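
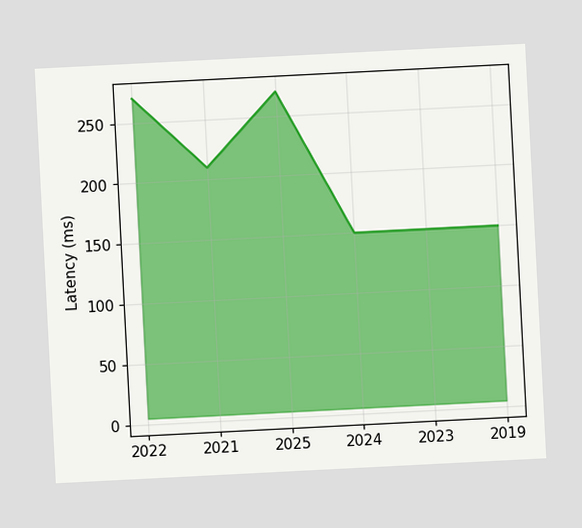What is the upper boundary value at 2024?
The chart is tilted about 3° counter-clockwise. At 2024 the upper boundary is at 150ms.

150ms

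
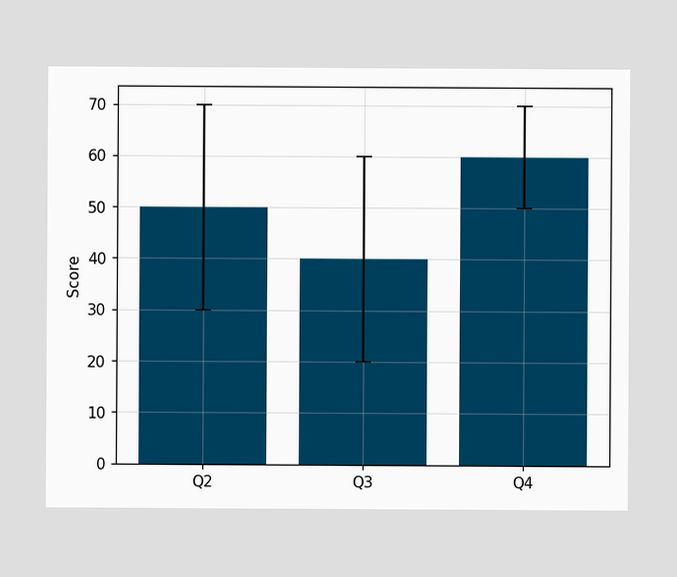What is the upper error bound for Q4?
The Q4 bar's upper whisker reaches 70.

70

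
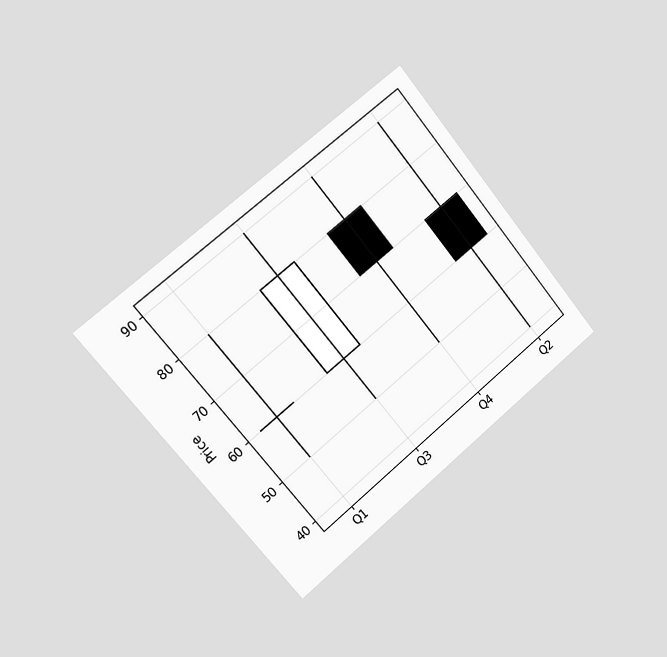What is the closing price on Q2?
The chart is tilted about 39° counter-clockwise and viewed slightly from the left. The Q2 candle closes at 60.

60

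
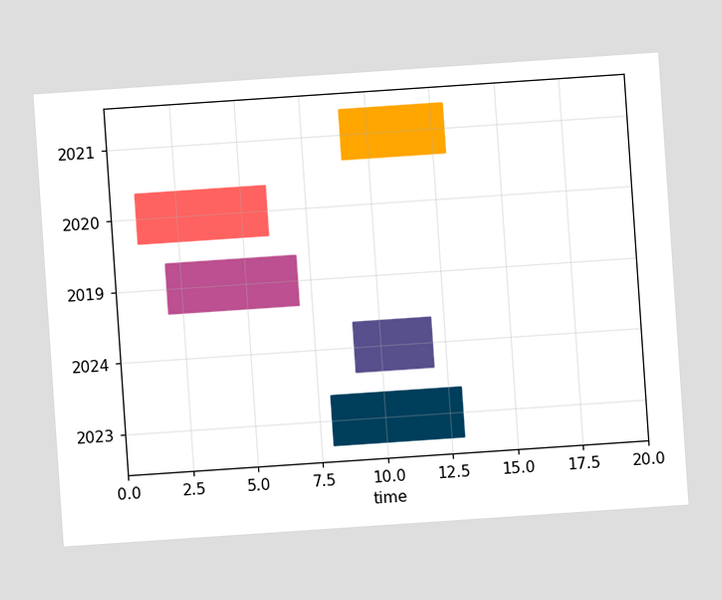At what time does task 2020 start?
The chart is tilted about 4° counter-clockwise. The 2020 bar begins at t=1.

1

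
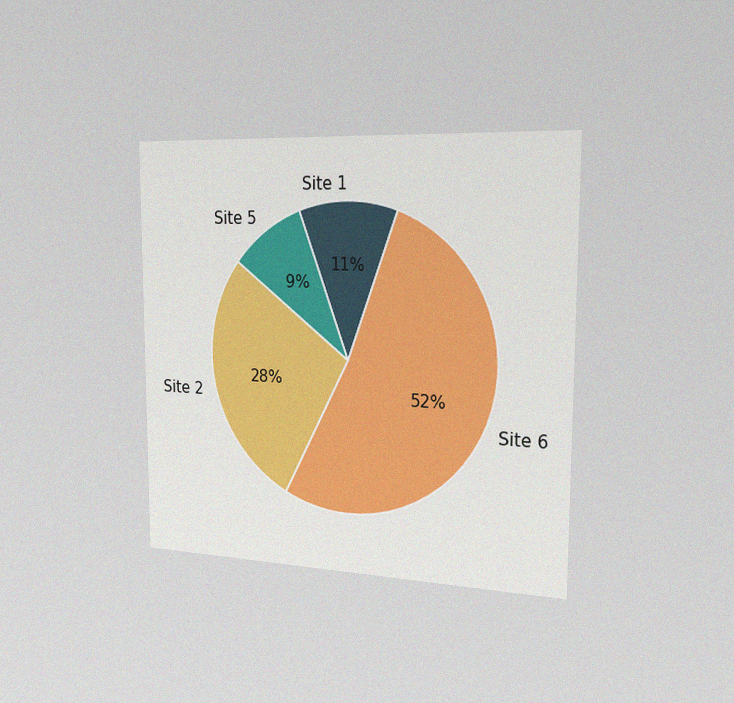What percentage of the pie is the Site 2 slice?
28%

The chart is viewed slightly from the right, with some photo noise. The Site 2 slice takes up 28% of the pie.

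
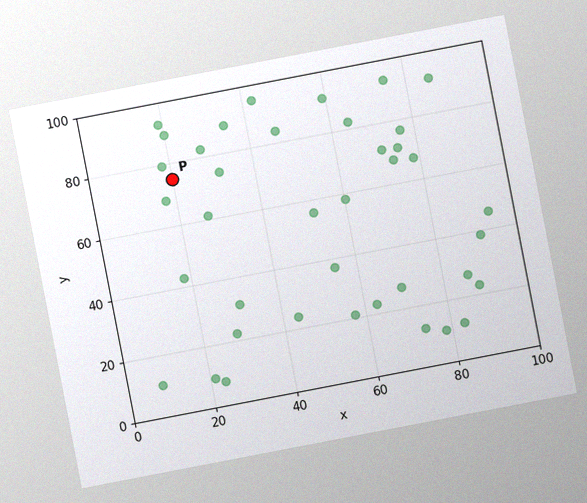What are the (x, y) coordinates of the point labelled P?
The chart is tilted about 11° counter-clockwise, with some photo noise. Following the gridlines from P to each axis, P sits at (20, 75).

(20, 75)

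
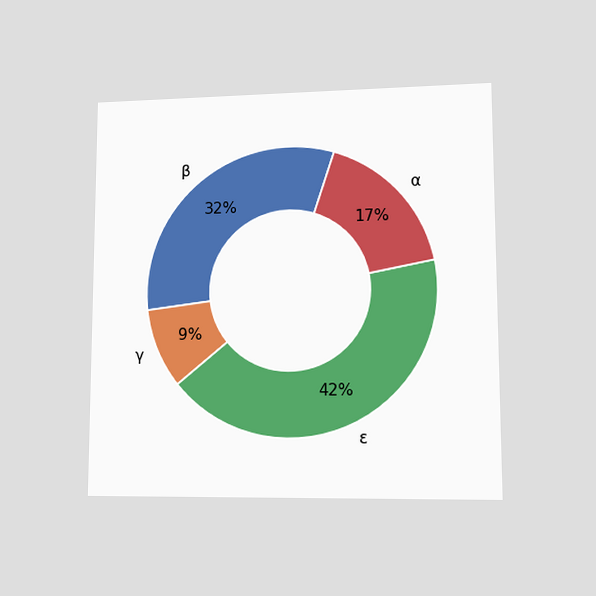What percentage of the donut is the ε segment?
The chart is viewed at a slight angle. The ε segment takes up 42% of the ring.

42%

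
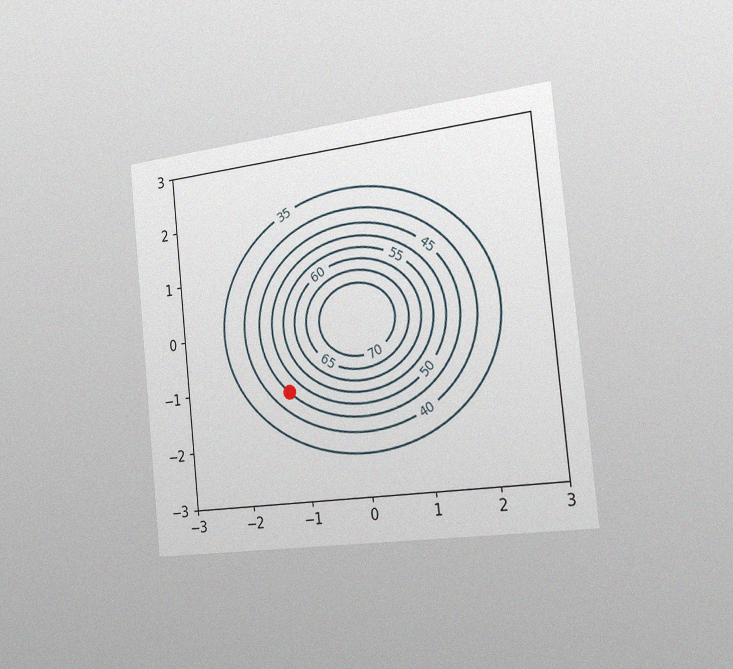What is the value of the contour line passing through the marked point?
The chart is tilted about 6° counter-clockwise and viewed slightly from the right, with some photo noise. The marked point sits on the contour labelled 45.

45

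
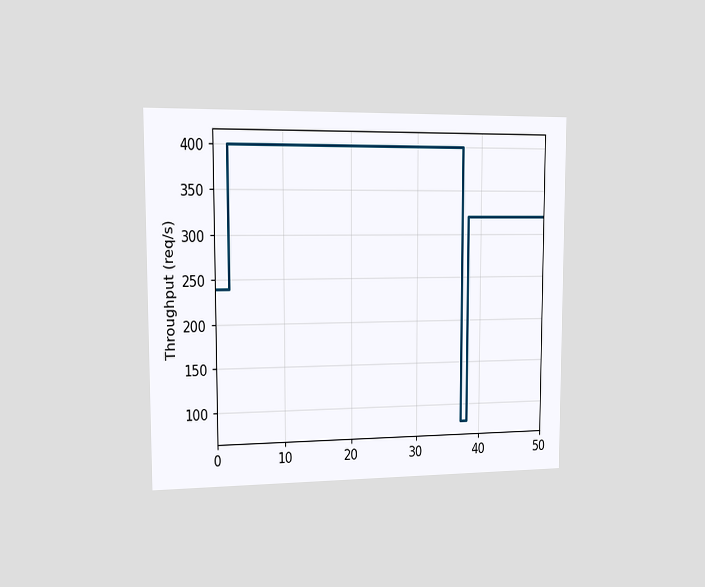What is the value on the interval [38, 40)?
320req/s

The chart is viewed slightly from the left. On [38, 40) the step sits at 320req/s.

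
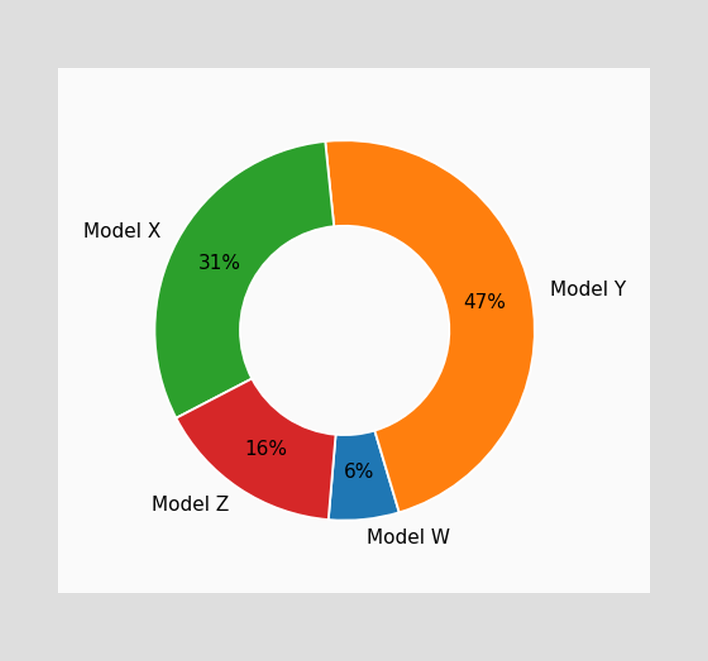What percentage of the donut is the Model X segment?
The Model X segment takes up 31% of the ring.

31%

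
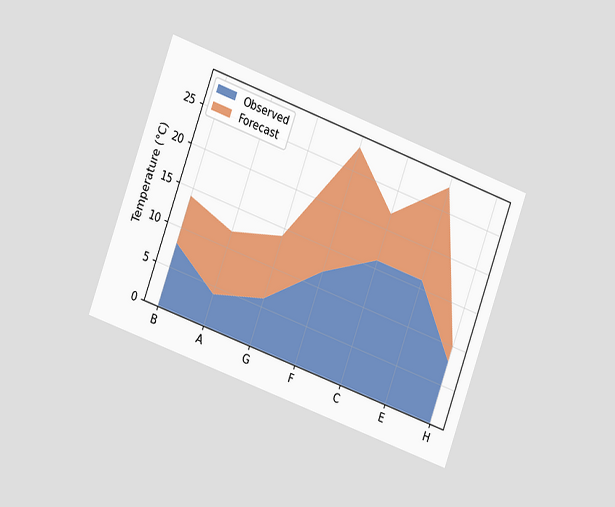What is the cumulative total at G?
The chart is tilted about 20° clockwise and viewed slightly from the left. The stacked total at G reaches 14°C.

14°C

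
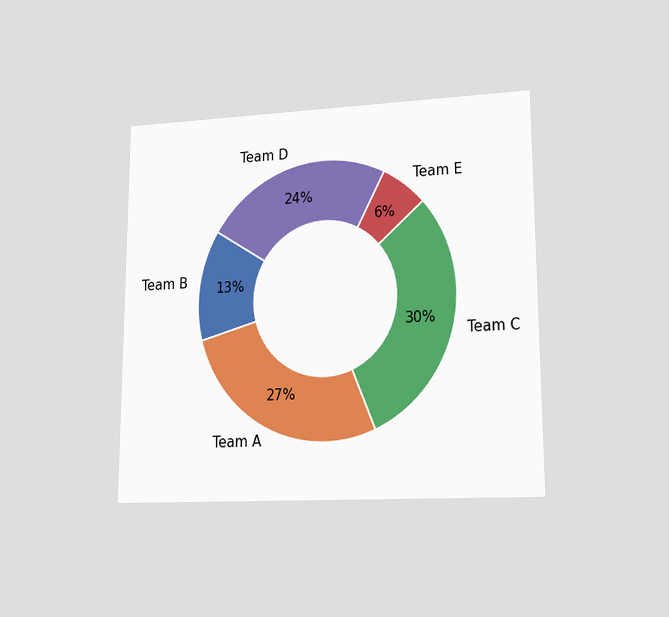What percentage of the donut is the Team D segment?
24%

The chart is viewed at a slight angle. The Team D segment takes up 24% of the ring.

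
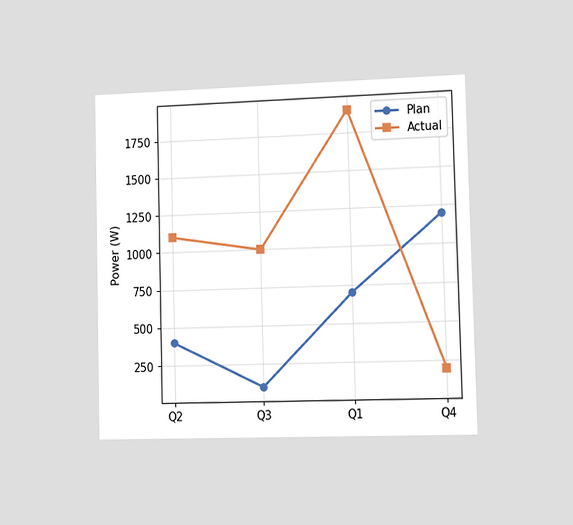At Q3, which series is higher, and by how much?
The chart is viewed slightly from the right. At Q3, Actual sits above the other line by 900W.

Actual, by 900W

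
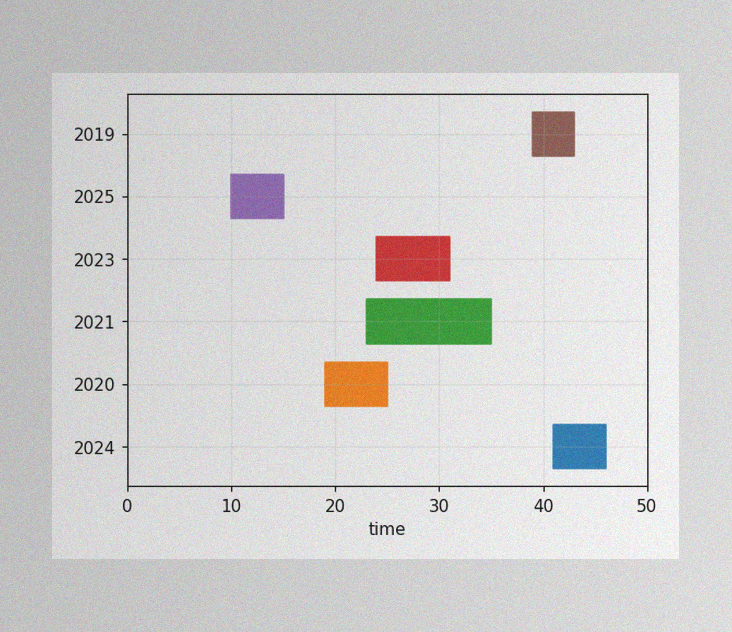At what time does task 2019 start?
39

The image has some photo noise and uneven lighting. The 2019 bar begins at t=39.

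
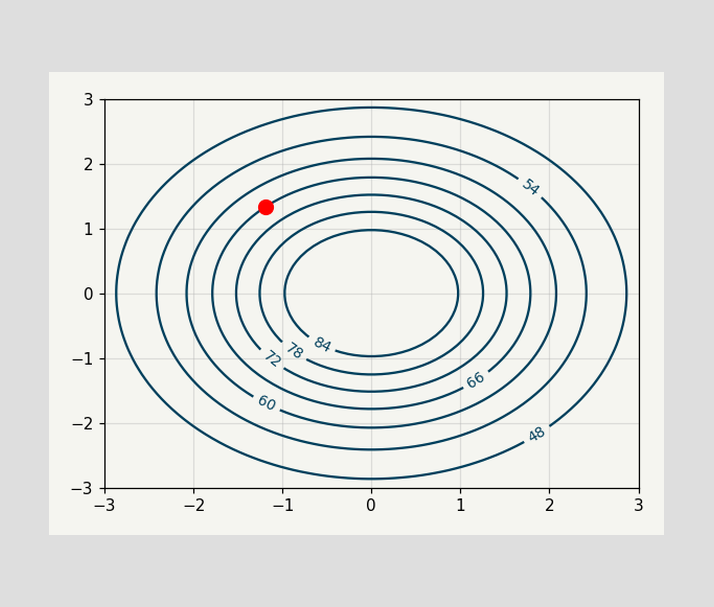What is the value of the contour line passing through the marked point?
The marked point sits on the contour labelled 66.

66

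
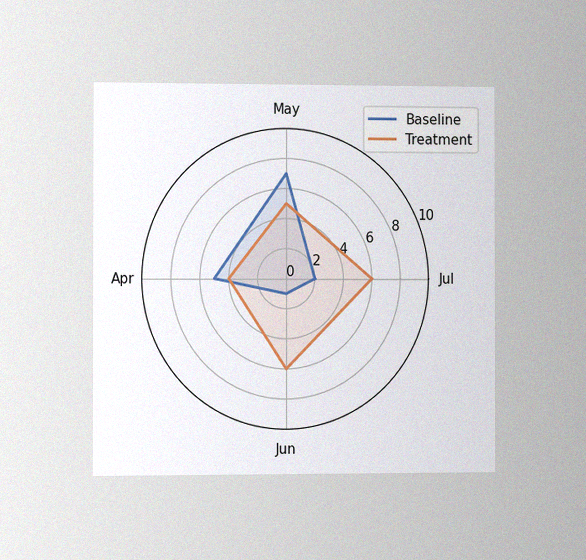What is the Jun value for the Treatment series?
The chart is viewed slightly from the left, with some photo noise. On the Jun axis, Treatment reaches 6.

6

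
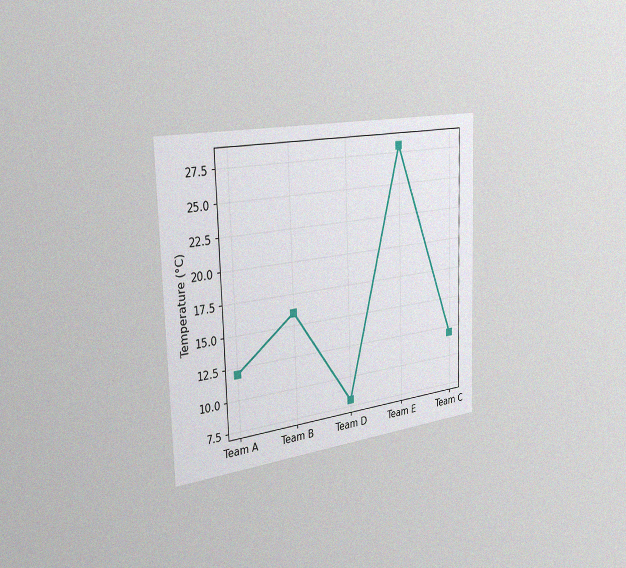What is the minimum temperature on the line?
8°C

The chart is viewed slightly from the left, with some photo noise. The lowest point is at Team D, and reading across to the y-axis gives 8°C.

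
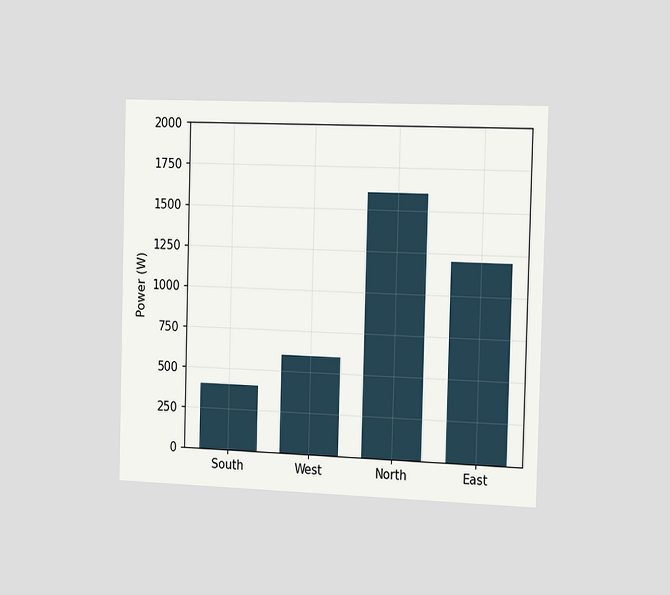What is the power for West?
The chart is viewed slightly from the right. Reading along the chart's y-axis, the West bar reaches 600W.

600W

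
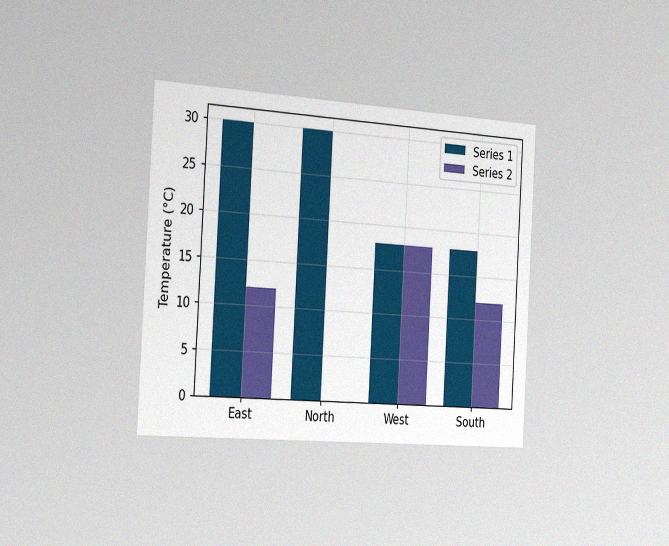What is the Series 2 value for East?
12°C

The chart is tilted about 3° clockwise and viewed slightly from the left, with some photo noise. The Series 2 bar at East reaches 12°C on the y-axis.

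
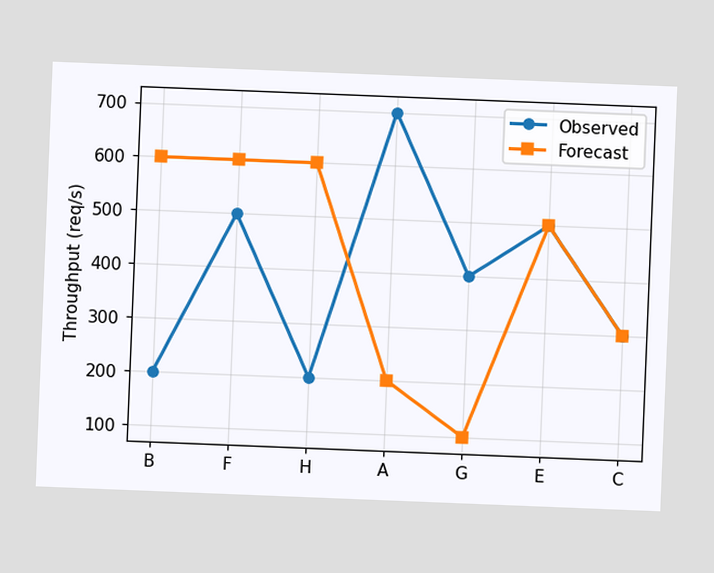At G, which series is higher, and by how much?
The chart is tilted about 2° clockwise. At G, Observed sits above the other line by 300req/s.

Observed, by 300req/s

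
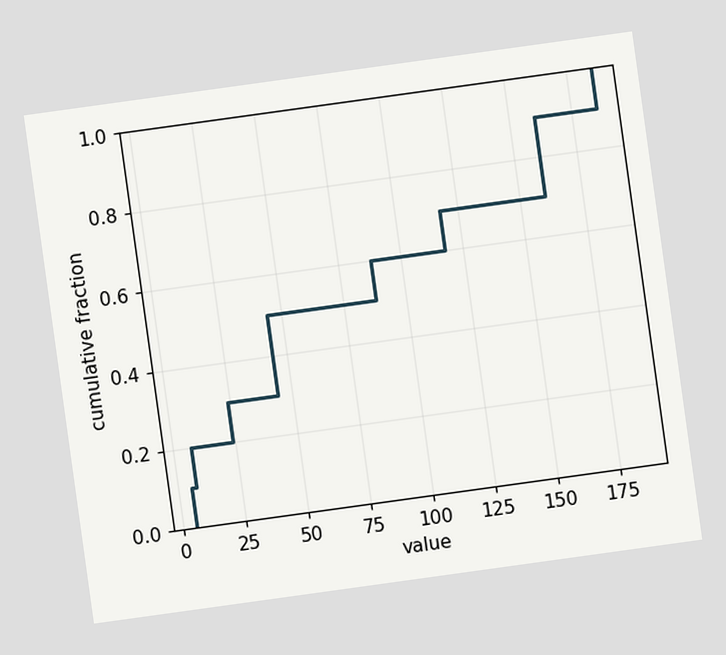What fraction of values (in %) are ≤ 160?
The chart is tilted about 8° counter-clockwise. At x=160 the ECDF step is at 90%.

90%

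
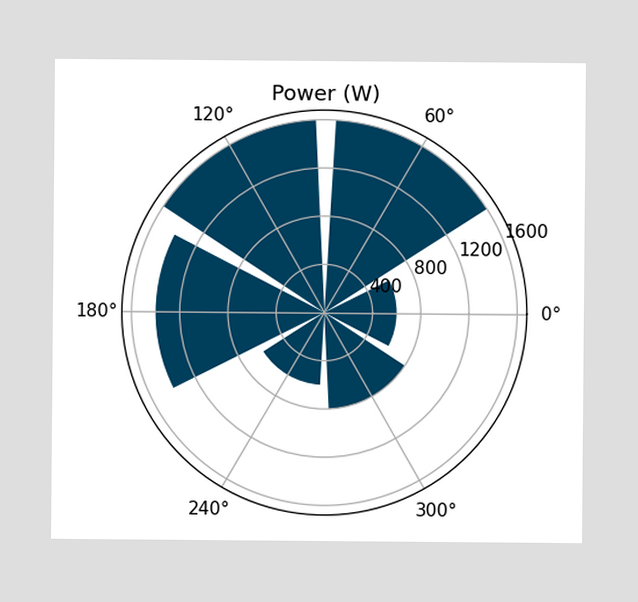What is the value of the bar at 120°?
1600W

The bar at 120° reaches 1600W on the radial axis.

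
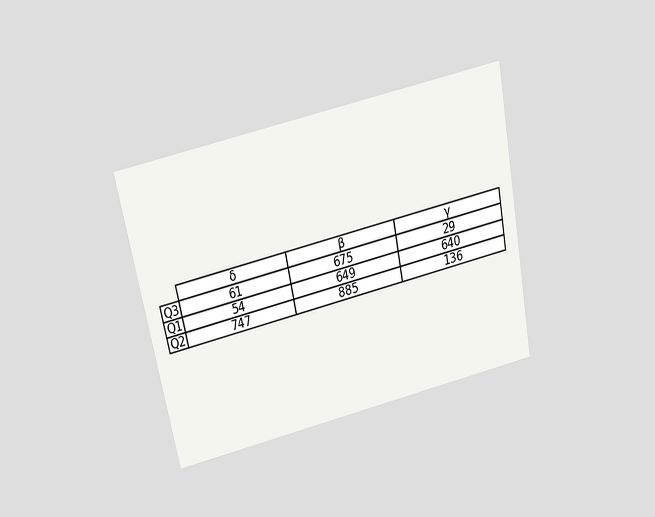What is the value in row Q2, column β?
885

The chart is tilted about 11° counter-clockwise and viewed slightly from above. The (Q2, β) cell reads 885.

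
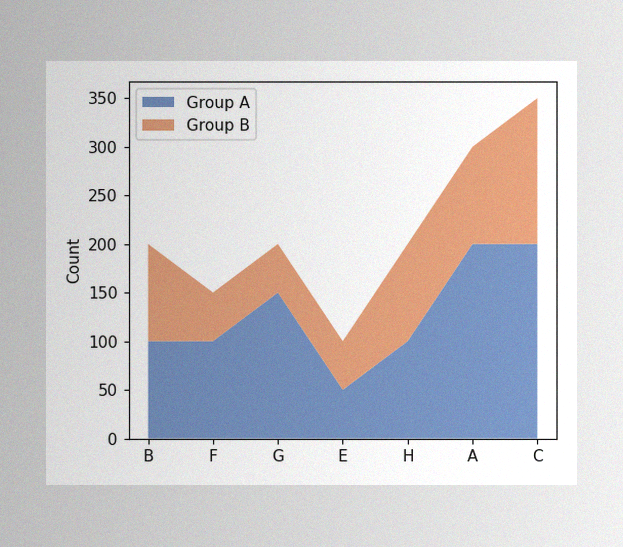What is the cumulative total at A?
The image has some photo noise and uneven lighting. The stacked total at A reaches 300.

300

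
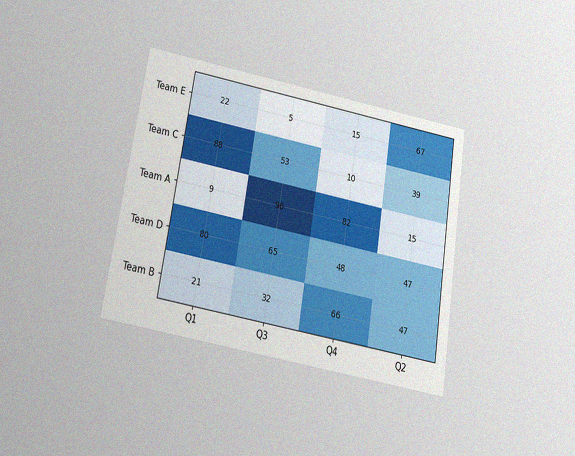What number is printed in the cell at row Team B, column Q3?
The chart is tilted about 9° clockwise and viewed slightly from below, with some photo noise. The (Team B, Q3) cell reads 32.

32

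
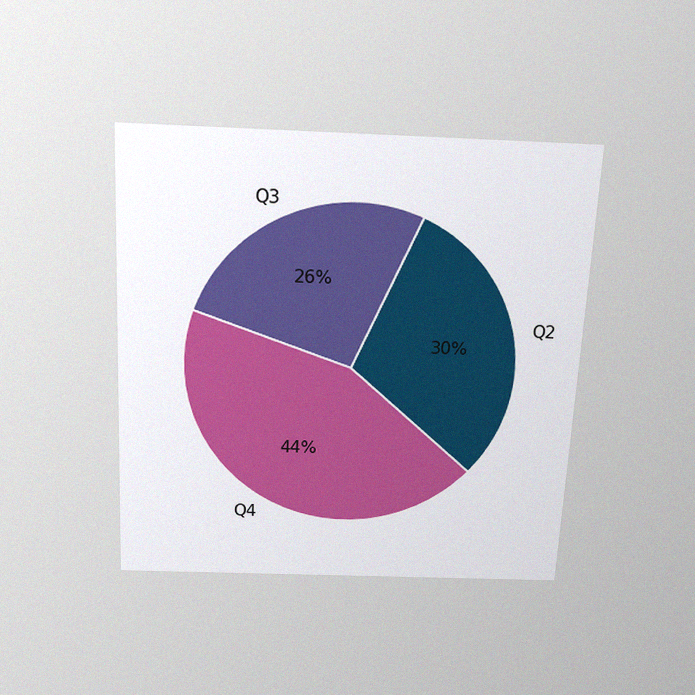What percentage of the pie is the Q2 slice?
30%

The chart is tilted about 3° clockwise and viewed slightly from above, with some photo noise. The Q2 slice takes up 30% of the pie.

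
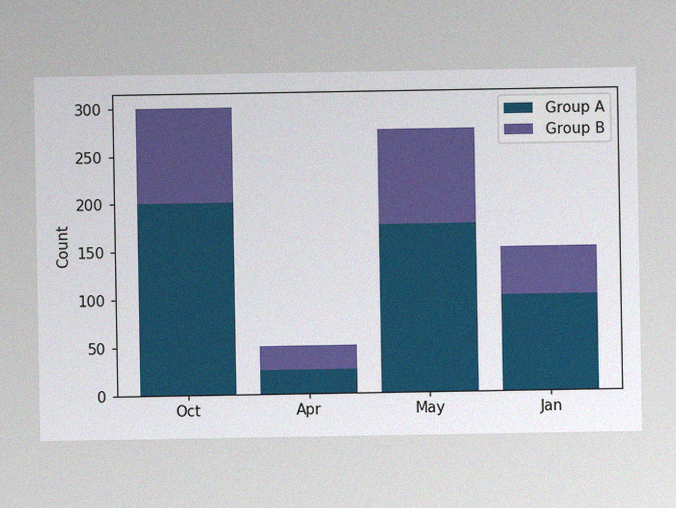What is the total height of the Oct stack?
300

The image has some photo noise and uneven lighting. The Oct stack's top reaches 300 on the y-axis.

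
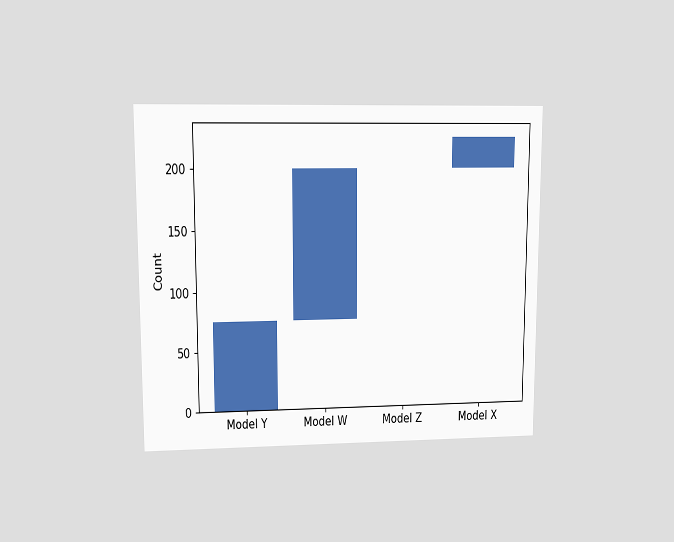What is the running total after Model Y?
75

The chart is viewed at a slight angle. After Model Y the running total reaches 75.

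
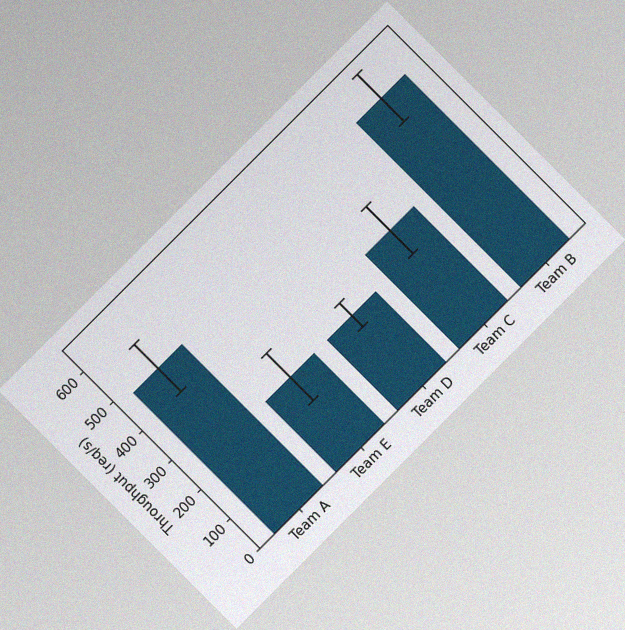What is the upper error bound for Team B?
640req/s

The chart is tilted about 45° counter-clockwise, with some photo noise. The Team B bar's upper whisker reaches 640req/s.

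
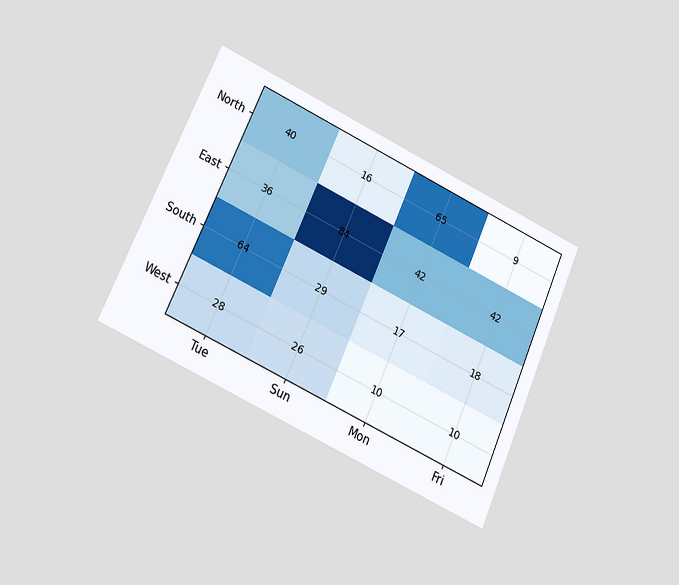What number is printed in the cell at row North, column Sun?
16

The chart is tilted about 24° clockwise and viewed at a slight angle. The (North, Sun) cell reads 16.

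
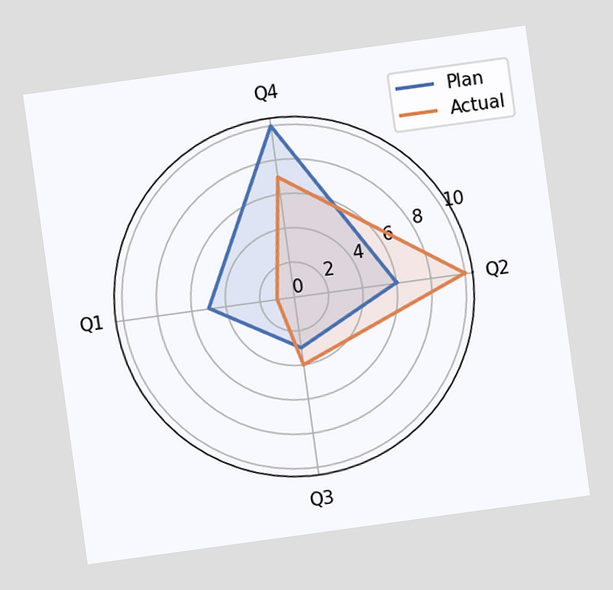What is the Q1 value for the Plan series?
The chart is tilted about 8° counter-clockwise. On the Q1 axis, Plan reaches 5.

5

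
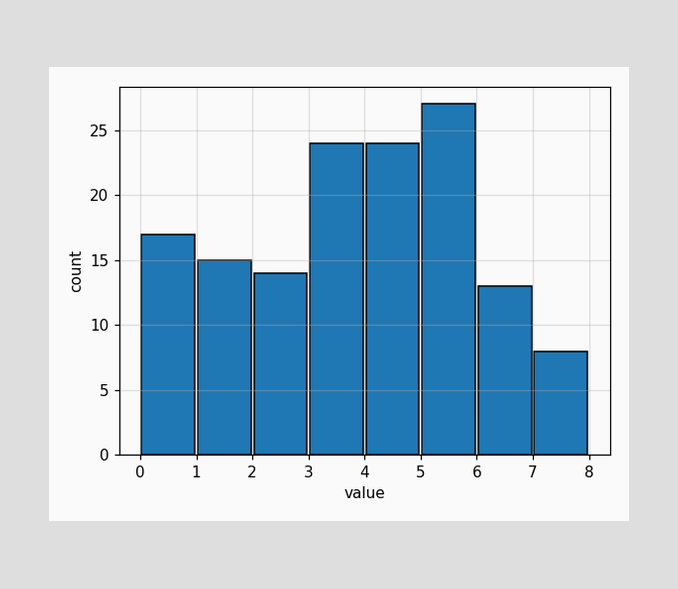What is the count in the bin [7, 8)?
8

The [7, 8) bin has height 8.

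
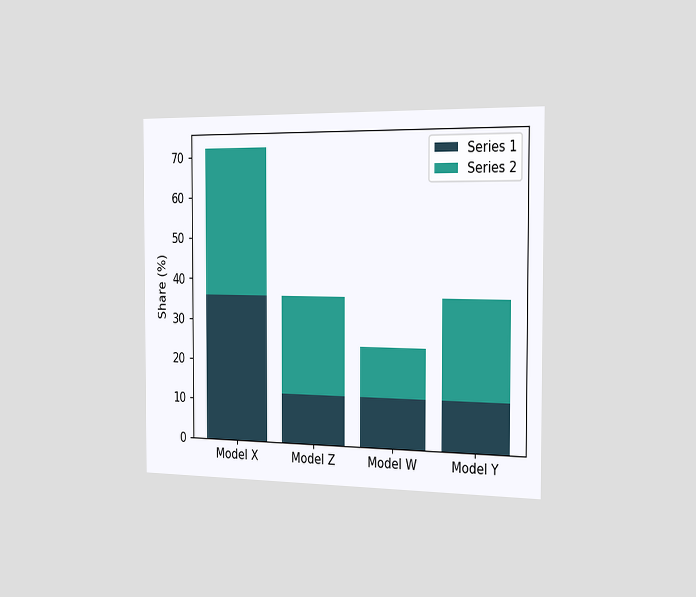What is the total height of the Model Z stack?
36%

The chart is viewed slightly from the right. The Model Z stack's top reaches 36% on the y-axis.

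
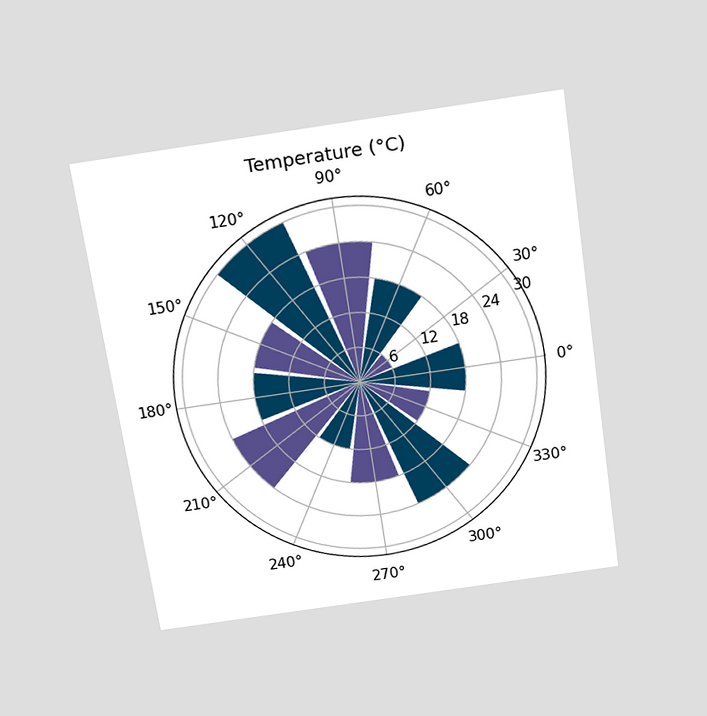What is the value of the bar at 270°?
18°C

The chart is tilted about 9° counter-clockwise and viewed slightly from above. The bar at 270° reaches 18°C on the radial axis.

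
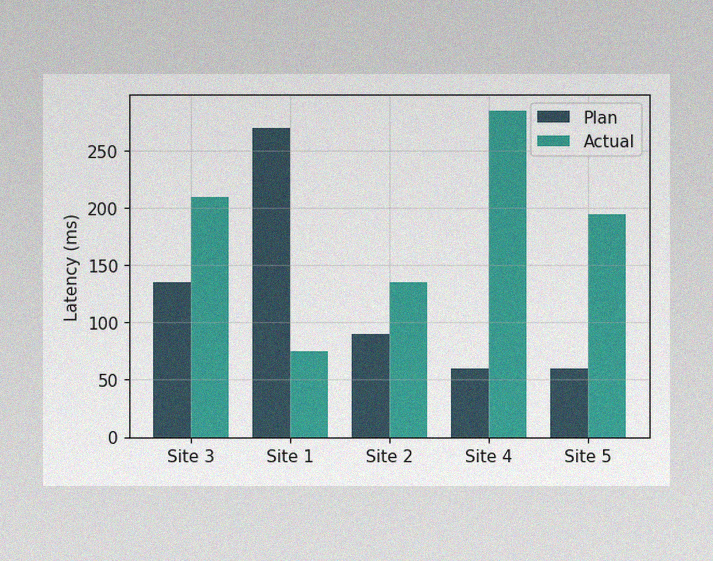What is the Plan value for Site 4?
60ms

The image has some photo noise and uneven lighting. The Plan bar at Site 4 reaches 60ms on the y-axis.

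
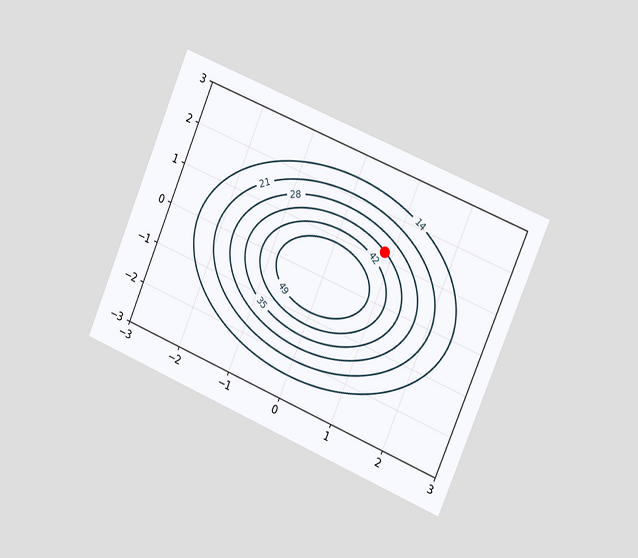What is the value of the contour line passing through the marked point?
35

The chart is tilted about 23° clockwise and viewed slightly from the right. The marked point sits on the contour labelled 35.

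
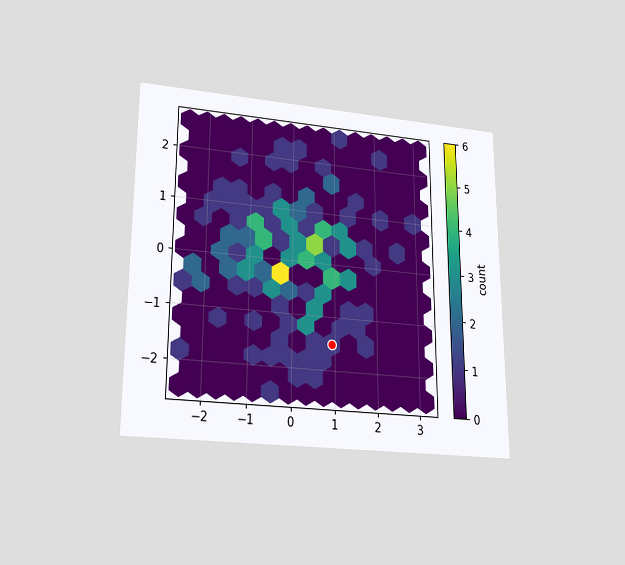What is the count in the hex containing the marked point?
1

The chart is viewed slightly from below. The marked hex reads 1 on the colorbar.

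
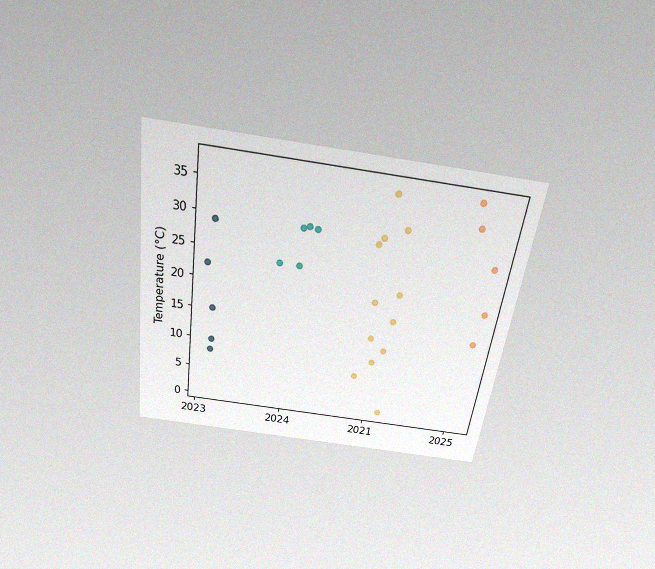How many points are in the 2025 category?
5

The chart is tilted about 8° clockwise and viewed slightly from above, with some photo noise. Counting the markers in the 2025 column gives 5.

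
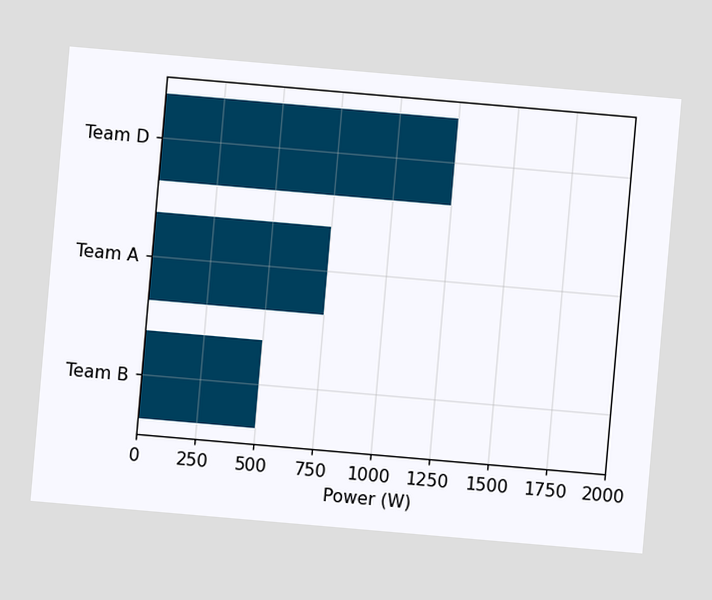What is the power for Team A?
The chart is tilted about 5° clockwise. Reading along the chart's x-axis, the Team A bar reaches 750W.

750W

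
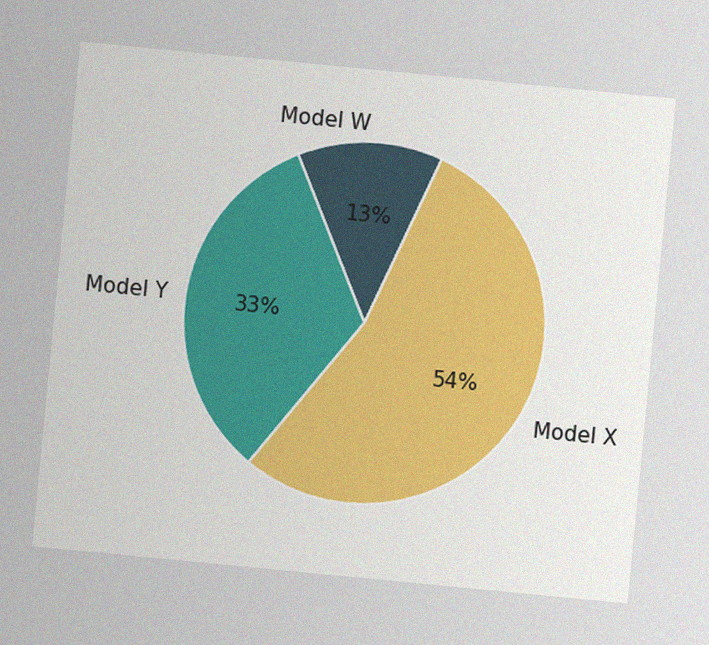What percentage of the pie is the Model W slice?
The chart is tilted about 5° clockwise, with some photo noise. The Model W slice takes up 13% of the pie.

13%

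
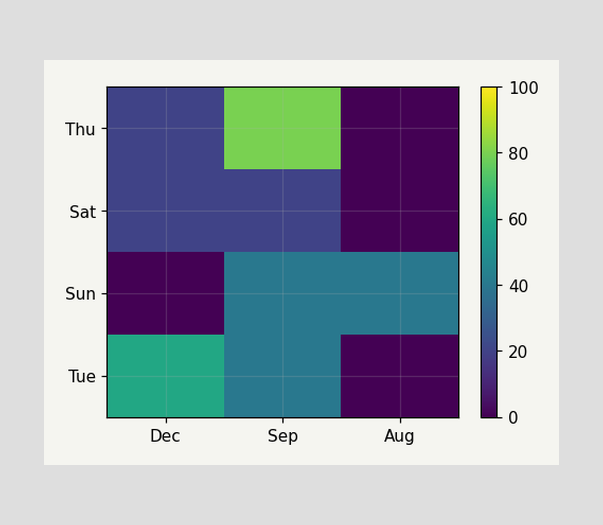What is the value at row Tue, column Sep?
40

Matching cell (Tue, Sep) against the colorbar gives 40.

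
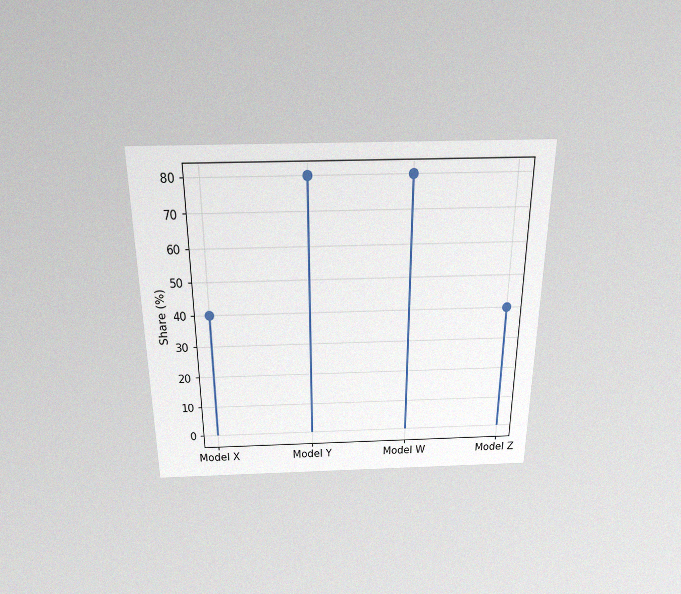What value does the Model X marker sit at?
The chart is viewed slightly from above, with some photo noise. The Model X marker sits at 40%.

40%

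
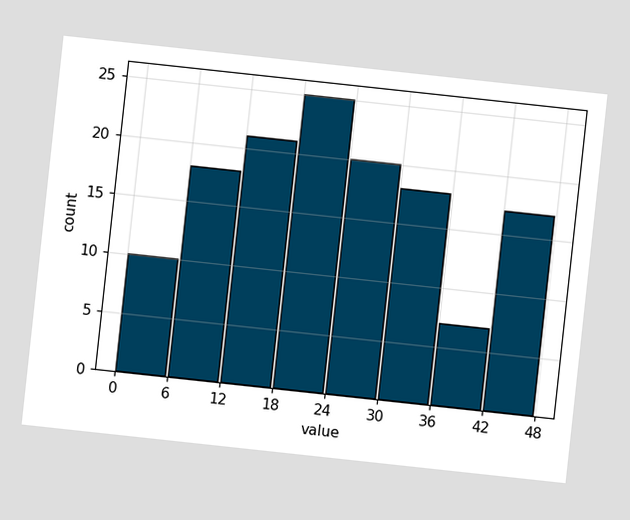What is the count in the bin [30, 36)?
18

The chart is tilted about 6° clockwise. The [30, 36) bin has height 18.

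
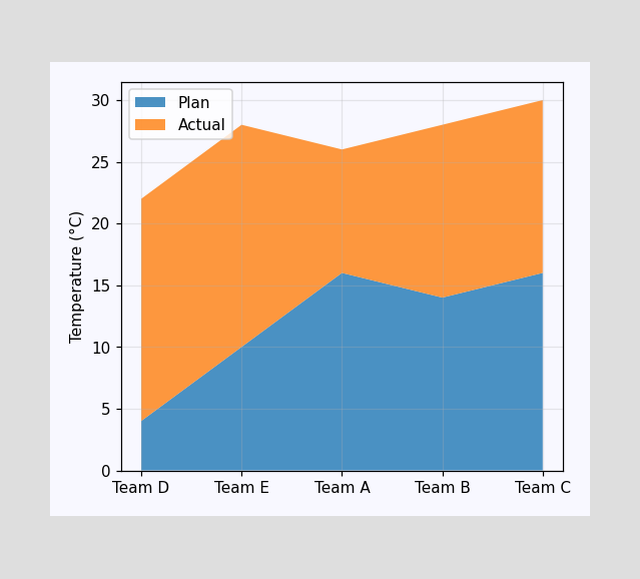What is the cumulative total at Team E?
28°C

The stacked total at Team E reaches 28°C.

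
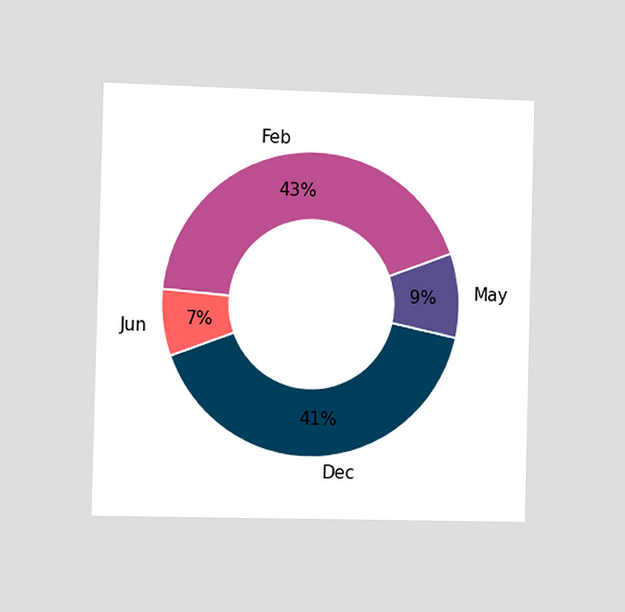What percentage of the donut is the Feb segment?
The chart is viewed slightly from the left. The Feb segment takes up 43% of the ring.

43%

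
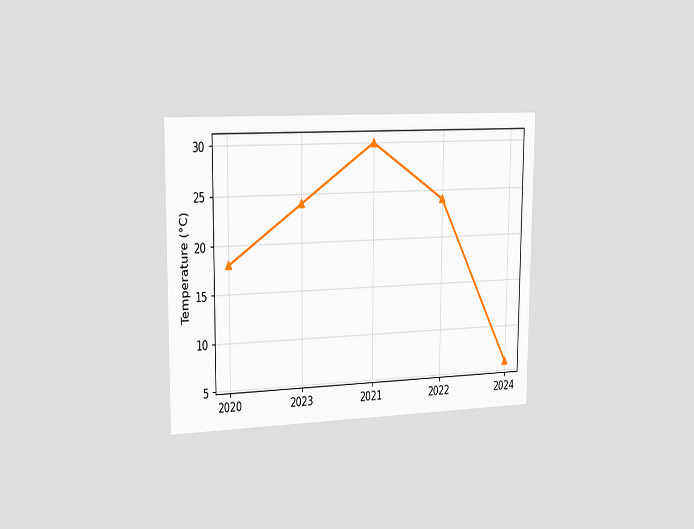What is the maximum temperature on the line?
The chart is viewed slightly from the left. The highest point is at 2021, and reading across to the y-axis gives 30°C.

30°C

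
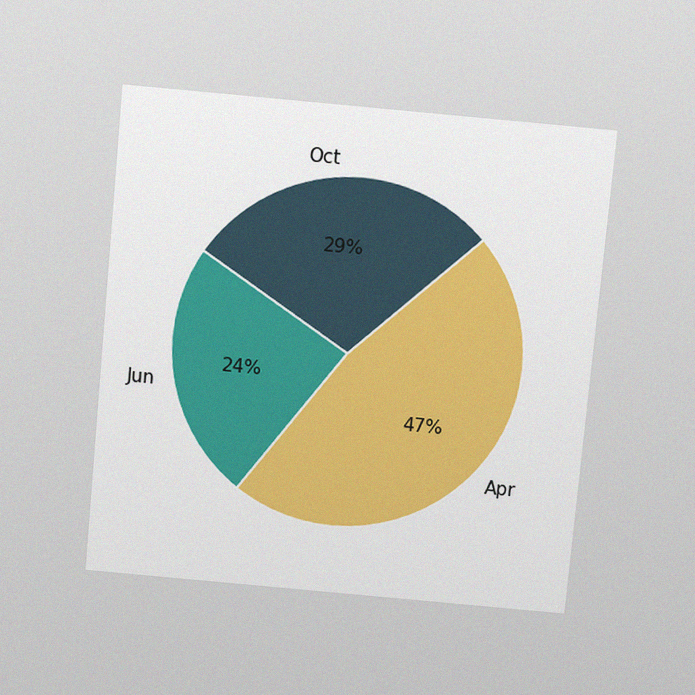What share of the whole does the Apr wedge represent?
47%

The chart is tilted about 5° clockwise and viewed slightly from above, with some photo noise. The Apr slice takes up 47% of the pie.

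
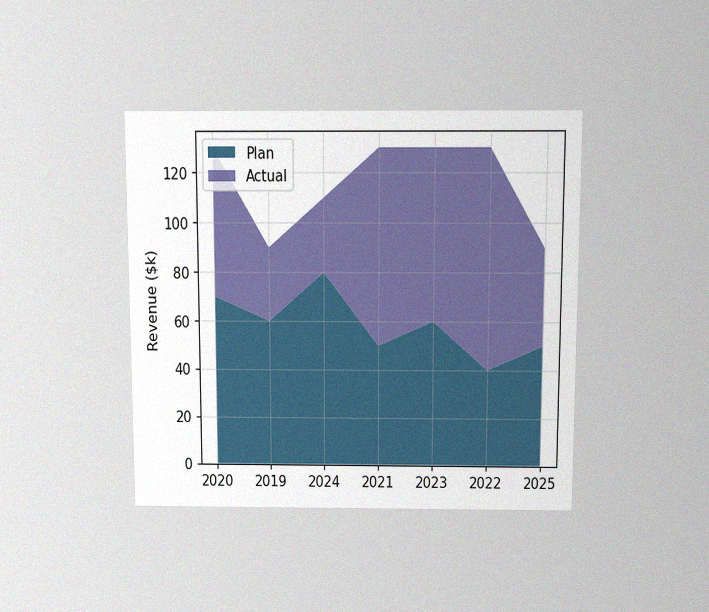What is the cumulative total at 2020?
$130k

The chart is viewed slightly from above, with some photo noise. The stacked total at 2020 reaches $130k.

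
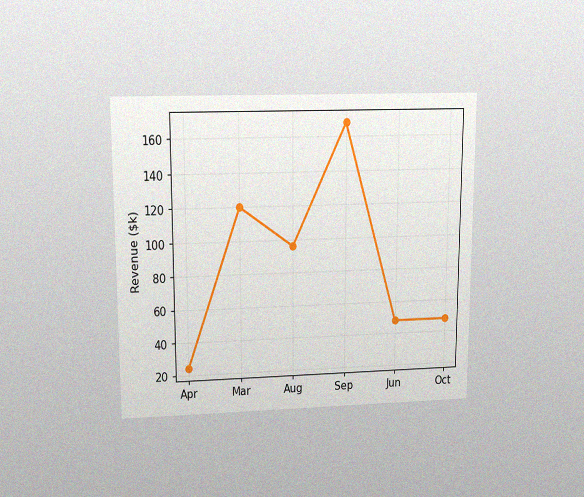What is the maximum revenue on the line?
$168k

The chart is viewed slightly from above, with some photo noise. The highest point is at Sep, and reading across to the y-axis gives $168k.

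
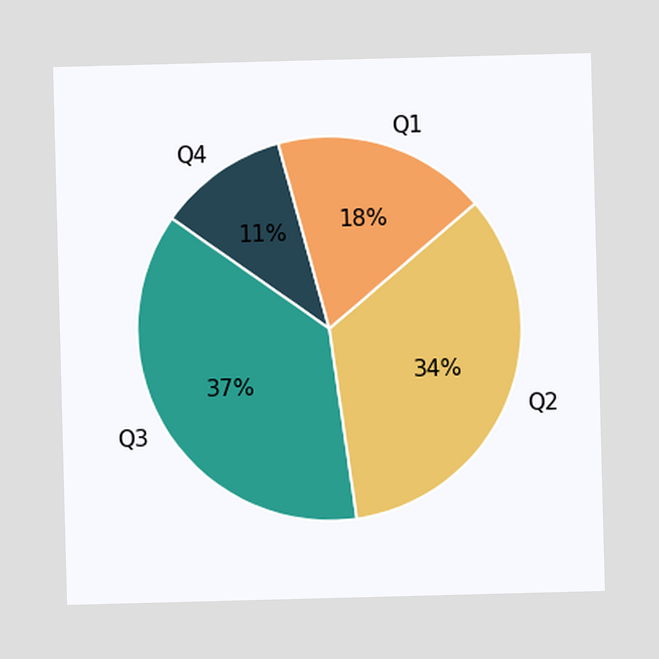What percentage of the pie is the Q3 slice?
37%

The Q3 slice takes up 37% of the pie.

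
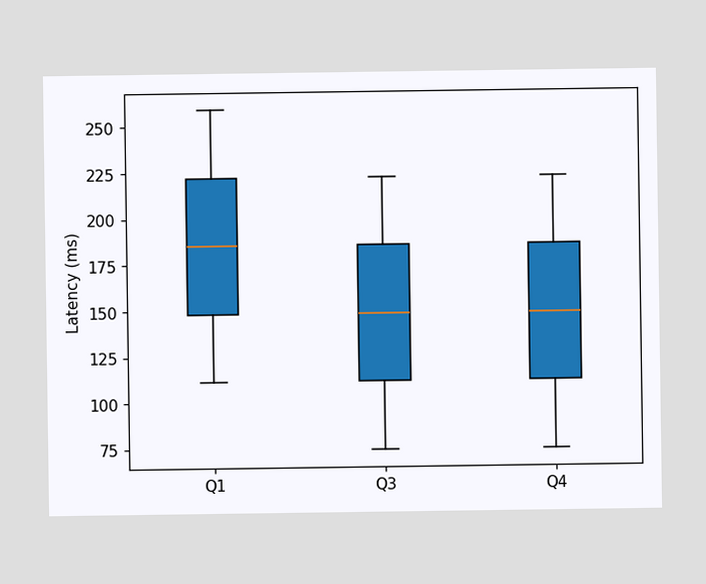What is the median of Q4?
148ms

The median line in the Q4 box sits at 148ms.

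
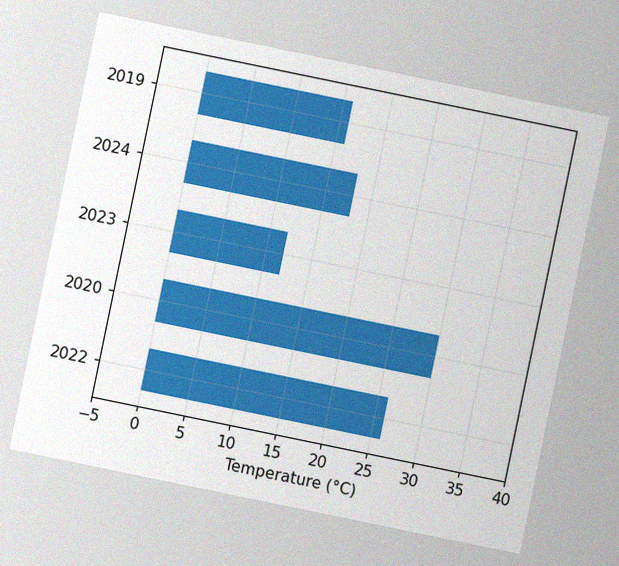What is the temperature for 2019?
16°C

The chart is tilted about 12° clockwise, with some photo noise. Reading along the chart's x-axis, the 2019 bar reaches 16°C.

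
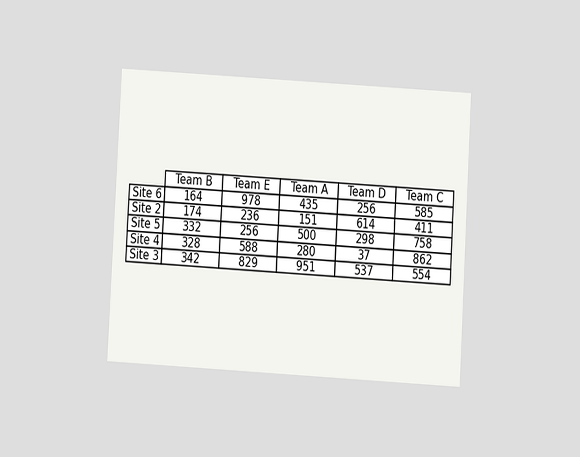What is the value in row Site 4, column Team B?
The chart is tilted about 3° clockwise and viewed at a slight angle. The (Site 4, Team B) cell reads 328.

328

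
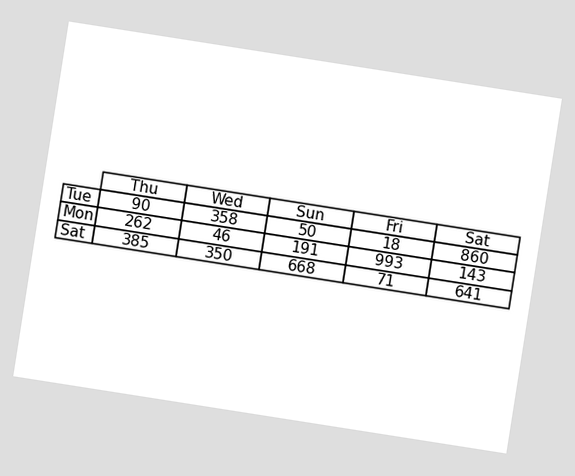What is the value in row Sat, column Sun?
The chart is tilted about 9° clockwise. The (Sat, Sun) cell reads 668.

668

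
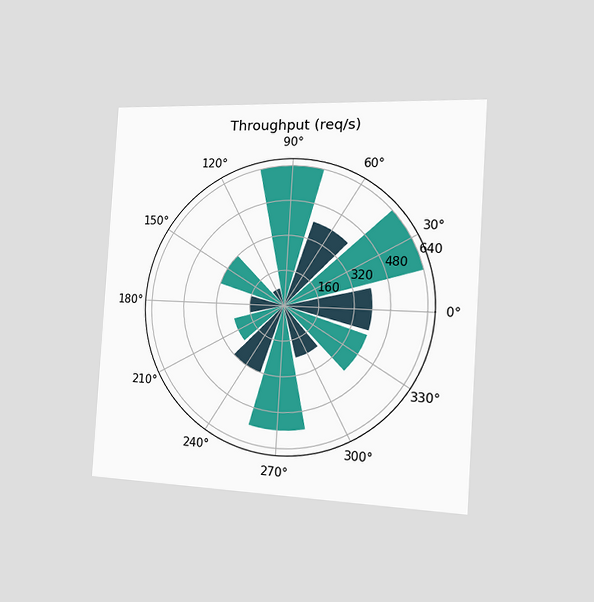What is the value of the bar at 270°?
560req/s

The chart is tilted about 4° clockwise and viewed slightly from the right. The bar at 270° reaches 560req/s on the radial axis.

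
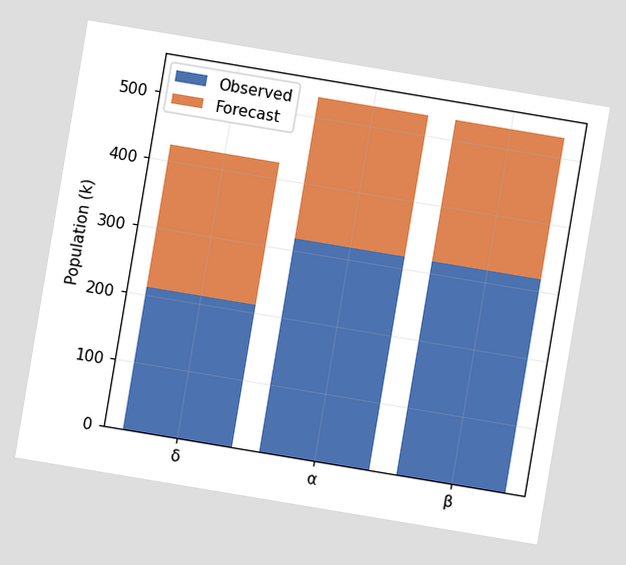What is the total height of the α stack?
The chart is tilted about 9° clockwise. The α stack's top reaches 530k on the y-axis.

530k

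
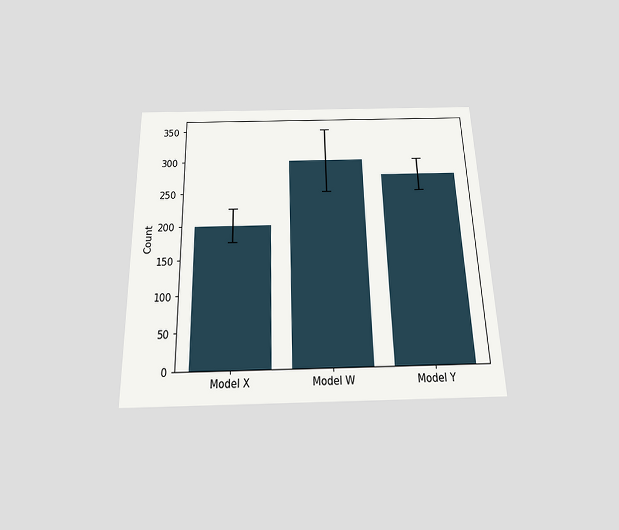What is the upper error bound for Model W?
350

The chart is viewed slightly from below. The Model W bar's upper whisker reaches 350.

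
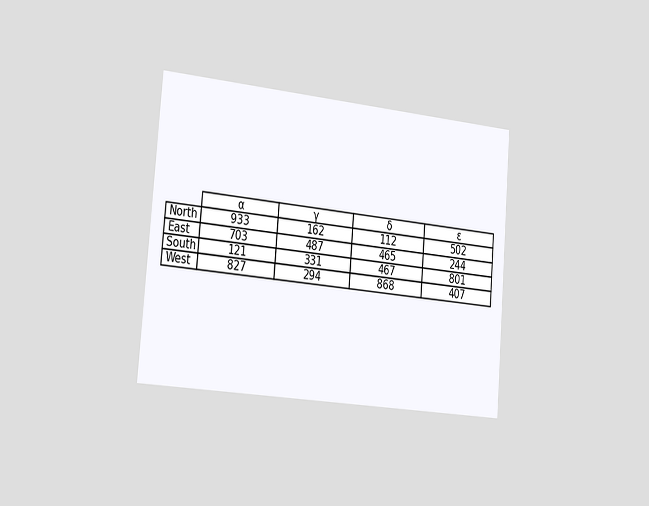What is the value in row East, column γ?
The chart is tilted about 5° clockwise and viewed slightly from the left. The (East, γ) cell reads 487.

487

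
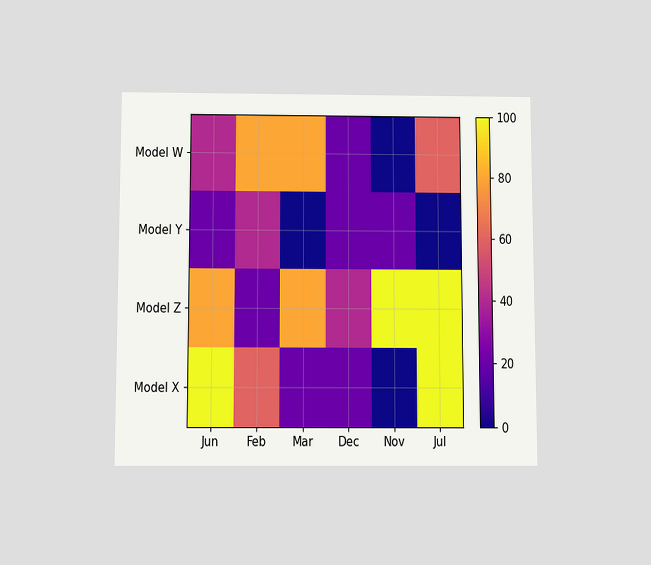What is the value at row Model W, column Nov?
0

The chart is viewed slightly from below. Matching cell (Model W, Nov) against the colorbar gives 0.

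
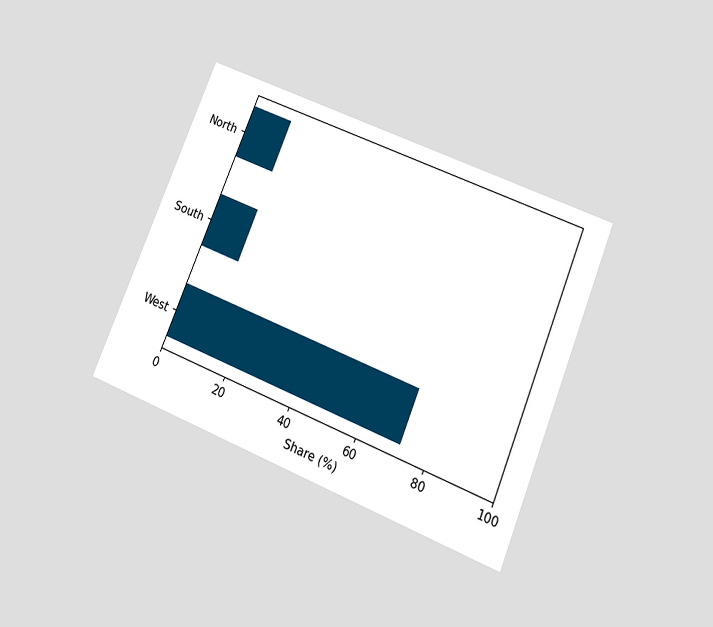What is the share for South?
12%

The chart is tilted about 22° clockwise and viewed slightly from below. Reading along the chart's x-axis, the South bar reaches 12%.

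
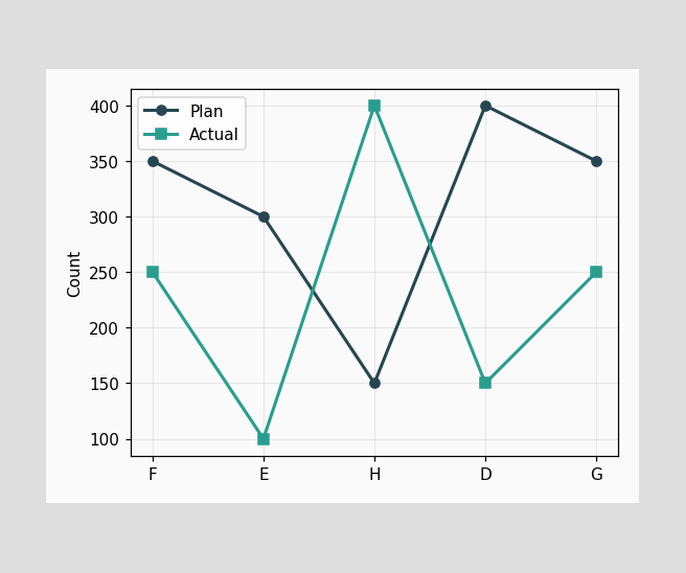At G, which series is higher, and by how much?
Plan, by 100

At G, Plan sits above the other line by 100.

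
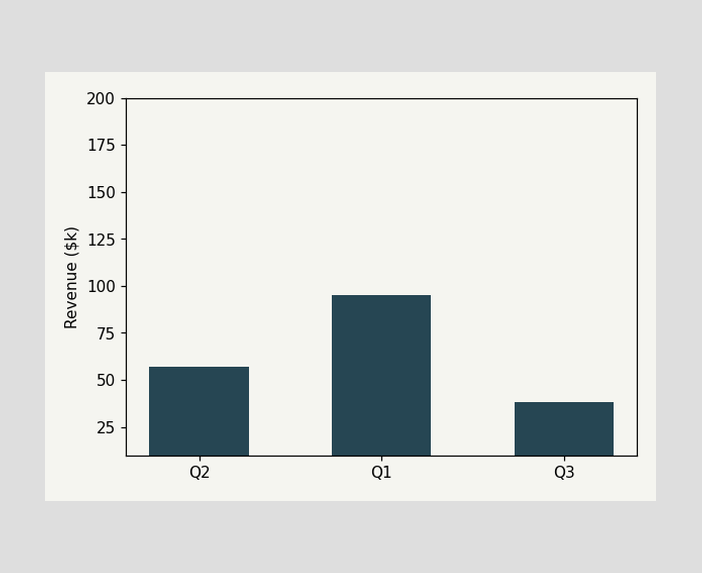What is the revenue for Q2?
$57k

Reading along the chart's y-axis, the Q2 bar reaches $57k.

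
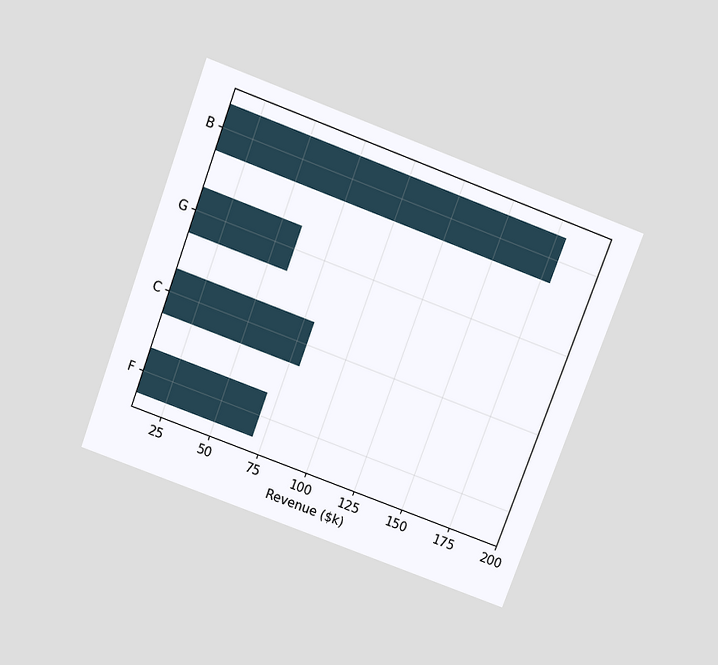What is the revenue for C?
The chart is tilted about 20° clockwise and viewed slightly from above. Reading along the chart's x-axis, the C bar reaches $80k.

$80k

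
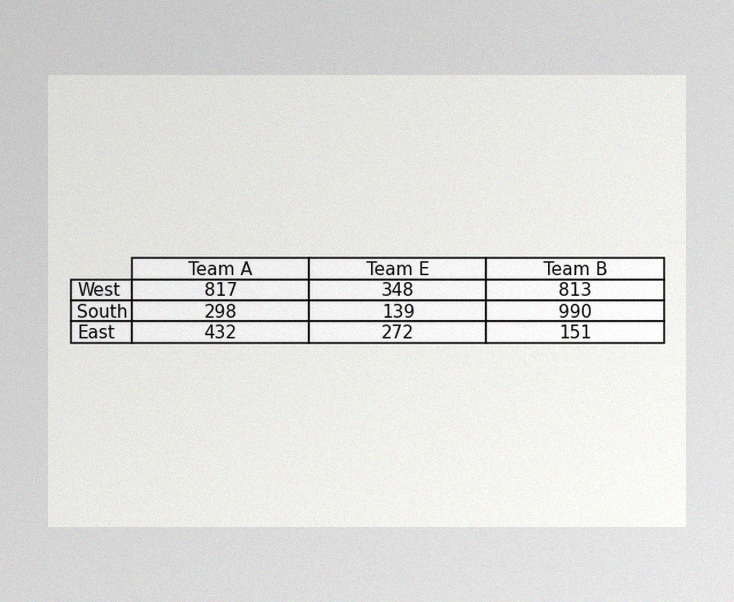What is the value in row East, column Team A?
432

The image has some photo noise and uneven lighting. The (East, Team A) cell reads 432.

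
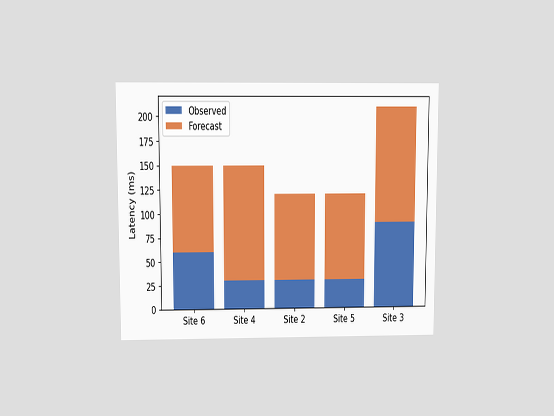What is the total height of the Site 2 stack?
The chart is viewed slightly from above. The Site 2 stack's top reaches 120ms on the y-axis.

120ms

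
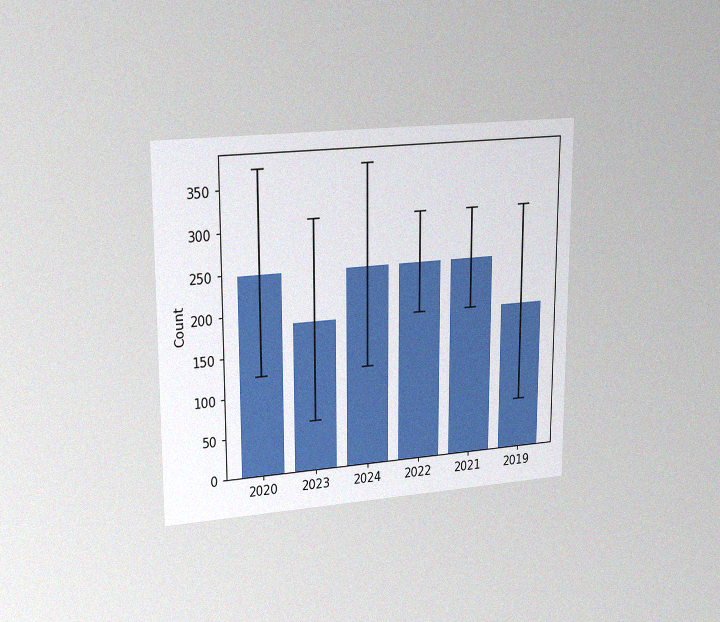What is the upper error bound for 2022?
310

The chart is viewed at a slight angle, with some photo noise. The 2022 bar's upper whisker reaches 310.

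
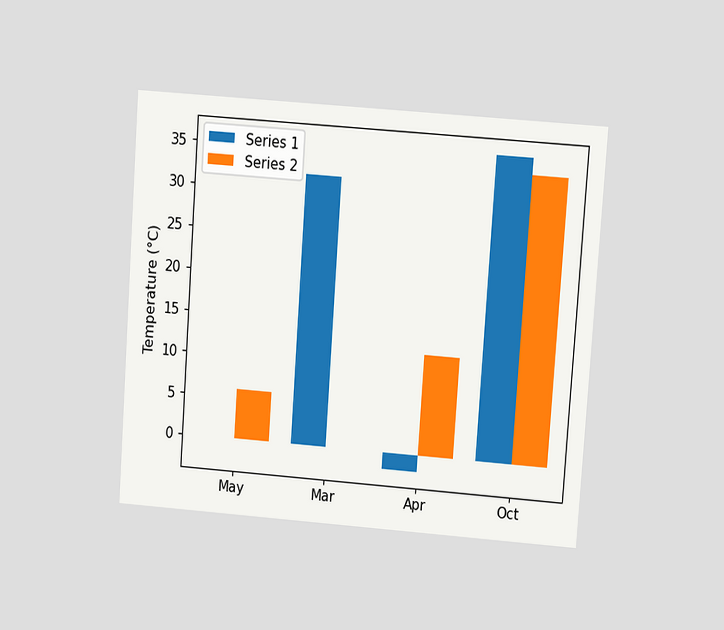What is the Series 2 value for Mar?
The chart is tilted about 4° clockwise and viewed at a slight angle. The Series 2 bar at Mar reaches 0°C on the y-axis.

0°C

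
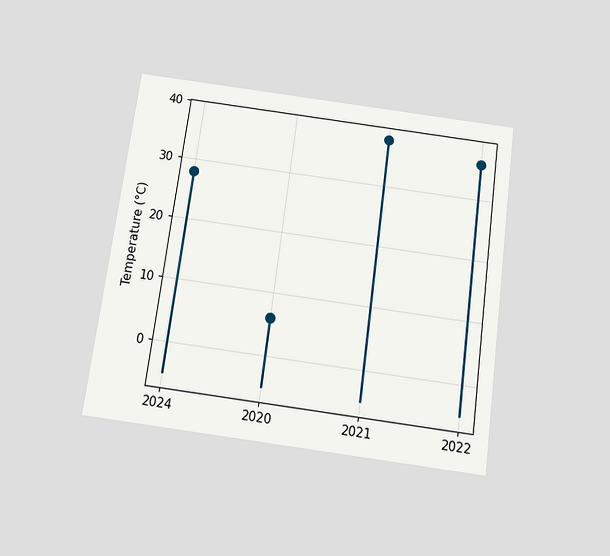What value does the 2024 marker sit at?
The chart is tilted about 8° clockwise and viewed slightly from below. The 2024 marker sits at 28°C.

28°C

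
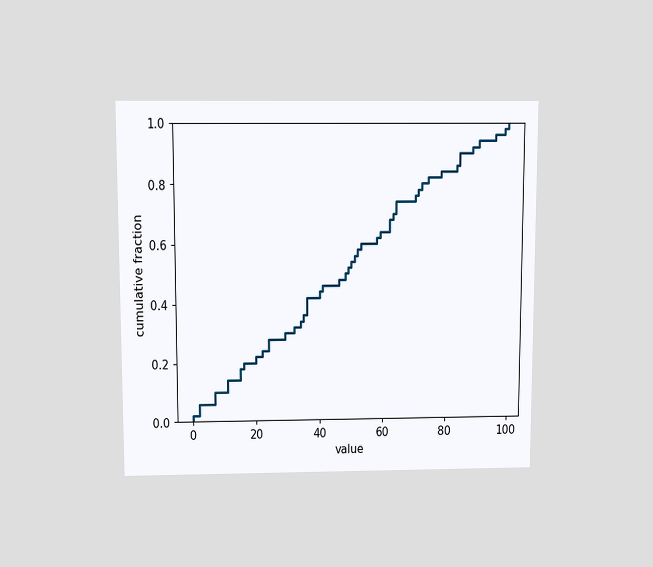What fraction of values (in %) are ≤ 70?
The chart is viewed slightly from above. At x=70 the ECDF step is at 76%.

76%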